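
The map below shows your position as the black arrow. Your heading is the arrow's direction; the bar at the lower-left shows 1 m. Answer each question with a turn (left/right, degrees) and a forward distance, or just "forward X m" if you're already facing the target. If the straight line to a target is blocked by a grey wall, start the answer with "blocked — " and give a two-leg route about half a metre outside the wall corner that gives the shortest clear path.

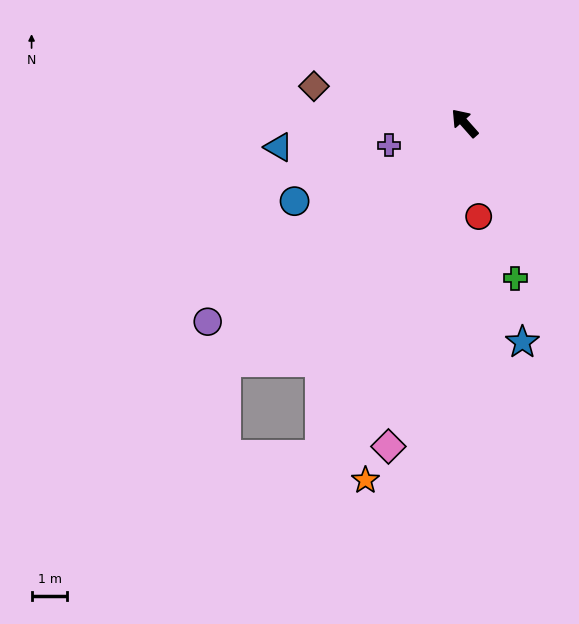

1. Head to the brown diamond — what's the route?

turn left 35°, forward 4.3 m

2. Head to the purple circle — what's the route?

turn left 86°, forward 9.0 m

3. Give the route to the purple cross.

turn left 65°, forward 2.2 m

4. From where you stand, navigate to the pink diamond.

turn left 125°, forward 9.2 m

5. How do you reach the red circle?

turn left 147°, forward 2.6 m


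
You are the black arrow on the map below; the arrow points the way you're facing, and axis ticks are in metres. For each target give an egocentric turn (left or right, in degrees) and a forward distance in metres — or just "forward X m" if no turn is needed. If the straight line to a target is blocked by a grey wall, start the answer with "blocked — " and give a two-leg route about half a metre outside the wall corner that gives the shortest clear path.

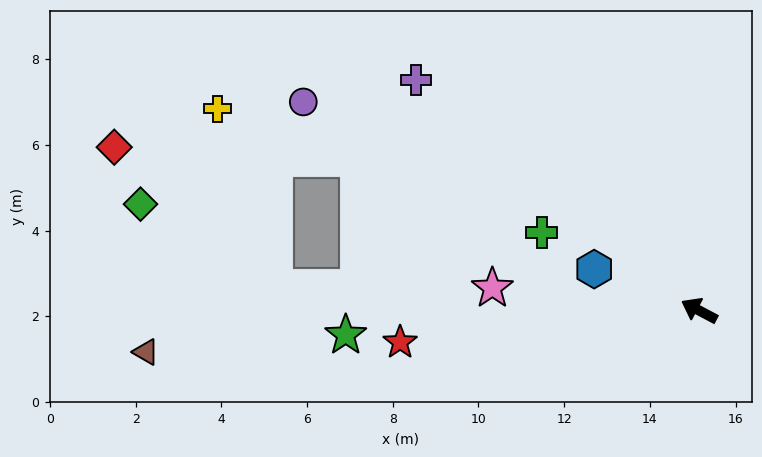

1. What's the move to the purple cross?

turn right 11°, forward 8.5 m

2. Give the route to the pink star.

turn left 22°, forward 4.9 m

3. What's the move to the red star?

turn left 34°, forward 7.0 m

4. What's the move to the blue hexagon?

turn left 6°, forward 2.6 m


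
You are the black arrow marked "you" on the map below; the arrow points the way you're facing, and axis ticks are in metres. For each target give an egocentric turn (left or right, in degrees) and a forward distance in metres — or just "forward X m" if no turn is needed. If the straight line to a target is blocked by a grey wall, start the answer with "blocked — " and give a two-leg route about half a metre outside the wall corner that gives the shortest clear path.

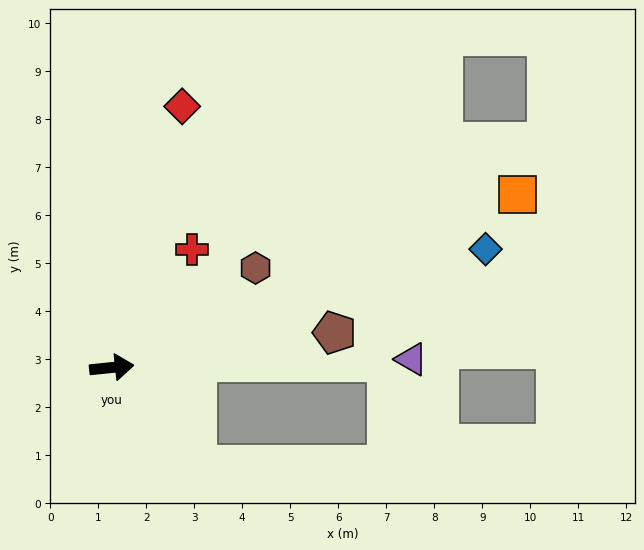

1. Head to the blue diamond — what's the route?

turn left 12°, forward 8.2 m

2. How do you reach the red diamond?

turn left 69°, forward 5.6 m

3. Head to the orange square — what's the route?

turn left 17°, forward 9.2 m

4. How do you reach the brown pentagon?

turn left 3°, forward 4.7 m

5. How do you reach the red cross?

turn left 50°, forward 3.0 m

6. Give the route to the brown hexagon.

turn left 29°, forward 3.6 m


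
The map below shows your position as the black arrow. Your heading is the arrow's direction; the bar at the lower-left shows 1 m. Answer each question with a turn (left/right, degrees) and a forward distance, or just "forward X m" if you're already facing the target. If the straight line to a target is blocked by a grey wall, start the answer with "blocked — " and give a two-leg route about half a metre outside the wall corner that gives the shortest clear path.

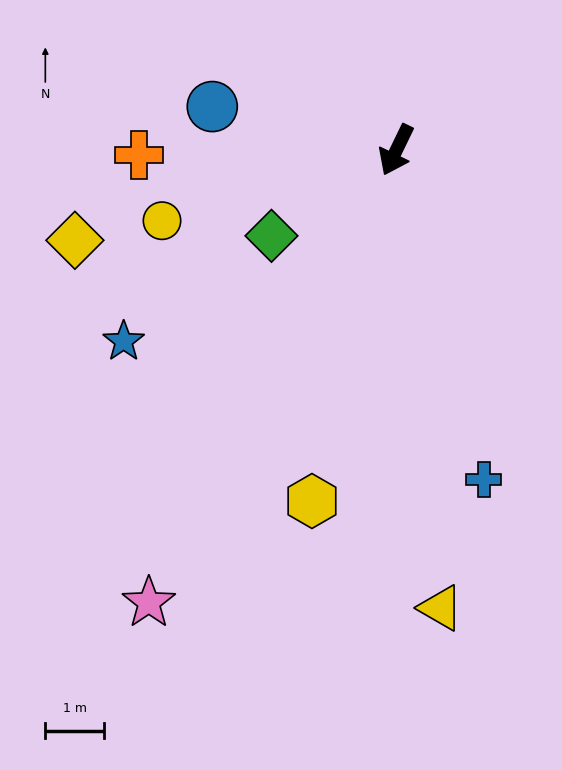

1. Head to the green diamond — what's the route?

turn right 30°, forward 2.6 m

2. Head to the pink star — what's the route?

turn right 3°, forward 8.8 m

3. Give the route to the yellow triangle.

turn left 31°, forward 7.8 m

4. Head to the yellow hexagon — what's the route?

turn left 12°, forward 6.1 m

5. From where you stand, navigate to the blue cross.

turn left 41°, forward 5.8 m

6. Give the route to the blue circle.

turn right 77°, forward 3.2 m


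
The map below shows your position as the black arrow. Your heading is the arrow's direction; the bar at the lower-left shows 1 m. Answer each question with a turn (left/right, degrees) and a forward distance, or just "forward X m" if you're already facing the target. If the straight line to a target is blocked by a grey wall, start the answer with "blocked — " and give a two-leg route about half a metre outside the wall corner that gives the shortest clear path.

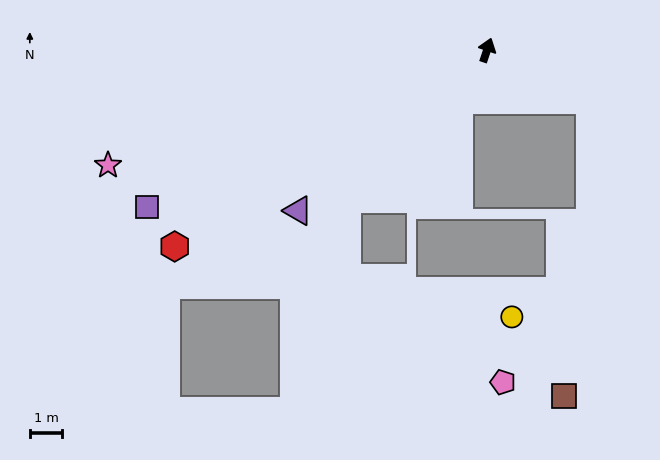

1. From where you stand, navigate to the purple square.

turn left 133°, forward 11.5 m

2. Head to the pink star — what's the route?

turn left 125°, forward 12.2 m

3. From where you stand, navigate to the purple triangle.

turn left 149°, forward 7.6 m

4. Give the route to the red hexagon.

turn left 141°, forward 11.3 m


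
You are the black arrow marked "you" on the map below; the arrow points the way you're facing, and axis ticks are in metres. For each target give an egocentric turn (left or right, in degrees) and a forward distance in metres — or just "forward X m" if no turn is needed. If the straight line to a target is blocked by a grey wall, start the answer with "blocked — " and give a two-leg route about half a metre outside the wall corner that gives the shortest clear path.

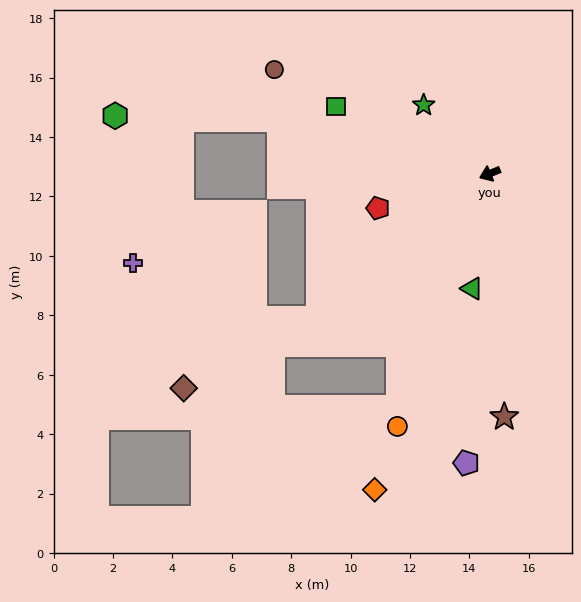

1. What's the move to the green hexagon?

blocked — turn right 37°, forward 7.3 m, then turn left 13°, forward 5.5 m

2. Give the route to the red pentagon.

turn right 5°, forward 3.9 m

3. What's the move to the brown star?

turn left 71°, forward 8.2 m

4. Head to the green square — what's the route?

turn right 46°, forward 5.7 m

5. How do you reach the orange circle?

turn left 48°, forward 9.1 m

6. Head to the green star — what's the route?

turn right 68°, forward 3.2 m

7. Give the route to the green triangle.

turn left 59°, forward 3.9 m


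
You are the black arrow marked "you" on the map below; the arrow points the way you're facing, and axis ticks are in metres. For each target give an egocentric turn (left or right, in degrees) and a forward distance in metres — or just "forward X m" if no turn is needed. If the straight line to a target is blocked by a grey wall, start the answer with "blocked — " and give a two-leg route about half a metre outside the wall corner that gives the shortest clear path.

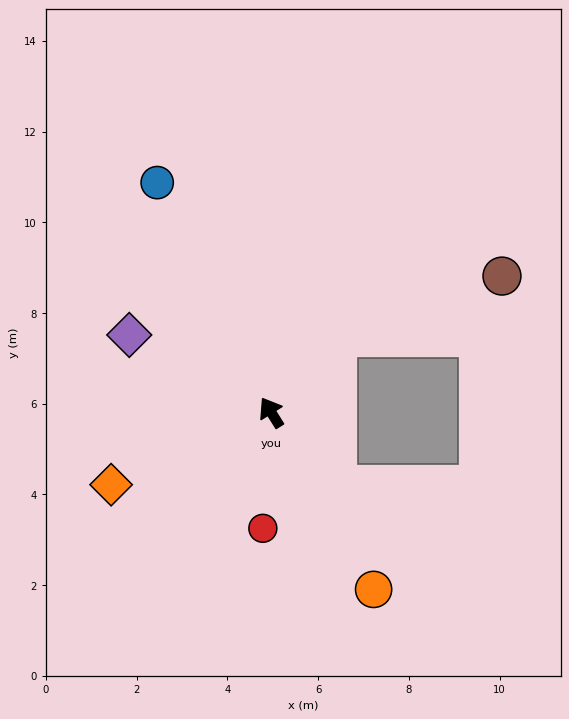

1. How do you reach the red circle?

turn left 144°, forward 2.6 m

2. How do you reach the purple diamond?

turn left 29°, forward 3.6 m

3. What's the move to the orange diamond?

turn left 82°, forward 3.9 m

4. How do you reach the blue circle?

turn right 6°, forward 5.7 m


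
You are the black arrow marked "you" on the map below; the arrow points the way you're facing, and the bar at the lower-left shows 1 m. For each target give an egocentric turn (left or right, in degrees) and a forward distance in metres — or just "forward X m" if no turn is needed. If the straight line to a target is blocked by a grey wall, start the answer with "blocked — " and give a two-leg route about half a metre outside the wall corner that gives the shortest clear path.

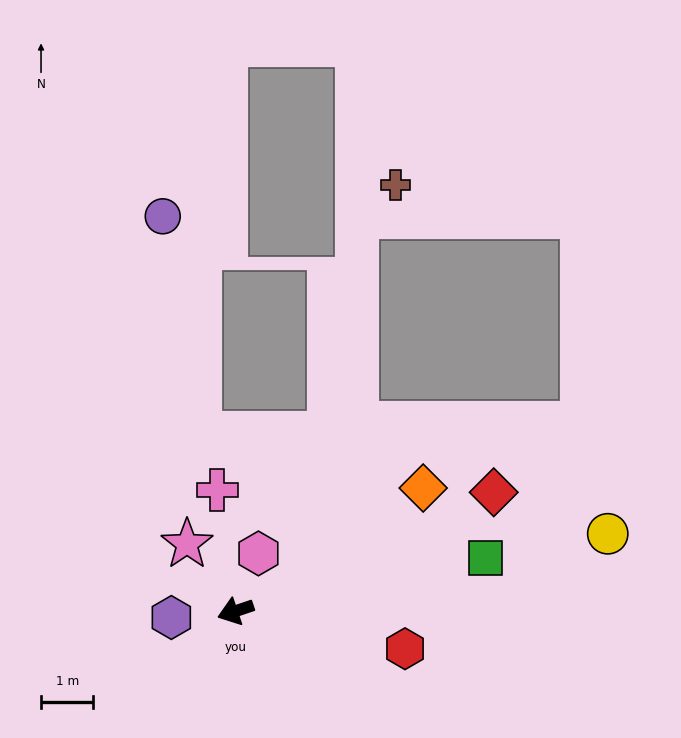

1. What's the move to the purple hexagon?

turn right 13°, forward 1.2 m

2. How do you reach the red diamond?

turn right 174°, forward 5.4 m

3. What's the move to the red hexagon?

turn left 149°, forward 3.3 m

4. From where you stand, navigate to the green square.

turn left 173°, forward 4.9 m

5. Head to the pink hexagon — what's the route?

turn right 130°, forward 1.2 m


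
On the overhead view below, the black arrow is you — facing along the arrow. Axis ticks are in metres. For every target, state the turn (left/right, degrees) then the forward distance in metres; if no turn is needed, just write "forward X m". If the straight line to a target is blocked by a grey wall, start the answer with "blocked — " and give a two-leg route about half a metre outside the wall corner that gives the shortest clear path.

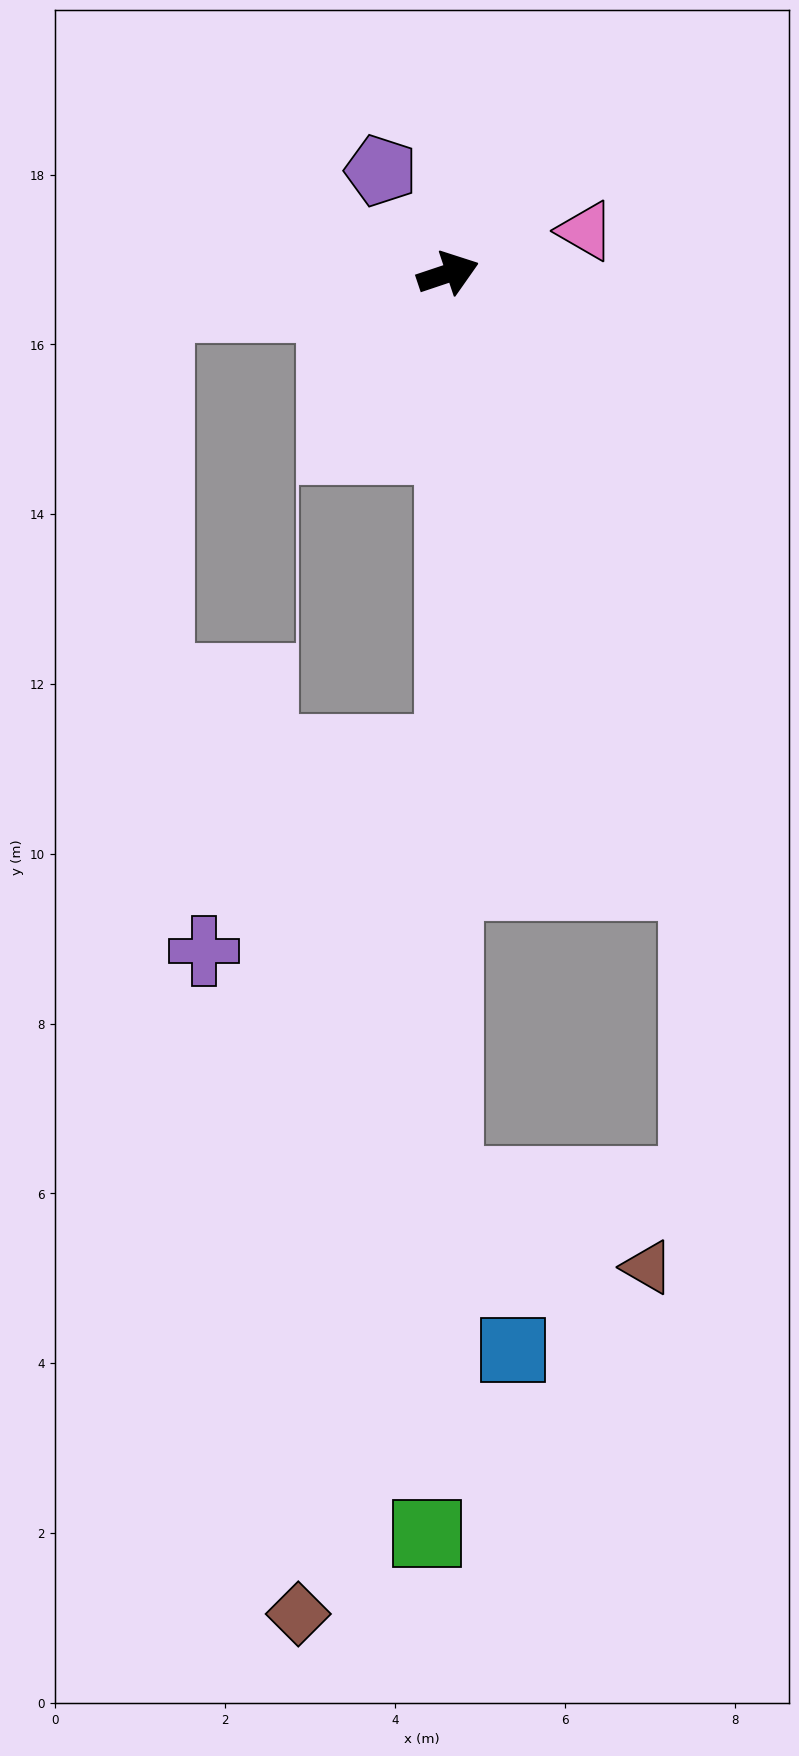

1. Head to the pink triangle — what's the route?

forward 1.7 m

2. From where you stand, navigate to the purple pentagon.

turn left 105°, forward 1.4 m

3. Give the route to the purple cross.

blocked — turn right 108°, forward 5.6 m, then turn right 51°, forward 3.7 m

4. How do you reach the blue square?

blocked — turn right 109°, forward 10.7 m, then turn left 22°, forward 2.1 m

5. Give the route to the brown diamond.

blocked — turn right 108°, forward 5.6 m, then turn right 11°, forward 10.3 m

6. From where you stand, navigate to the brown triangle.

blocked — turn right 109°, forward 10.7 m, then turn left 68°, forward 2.6 m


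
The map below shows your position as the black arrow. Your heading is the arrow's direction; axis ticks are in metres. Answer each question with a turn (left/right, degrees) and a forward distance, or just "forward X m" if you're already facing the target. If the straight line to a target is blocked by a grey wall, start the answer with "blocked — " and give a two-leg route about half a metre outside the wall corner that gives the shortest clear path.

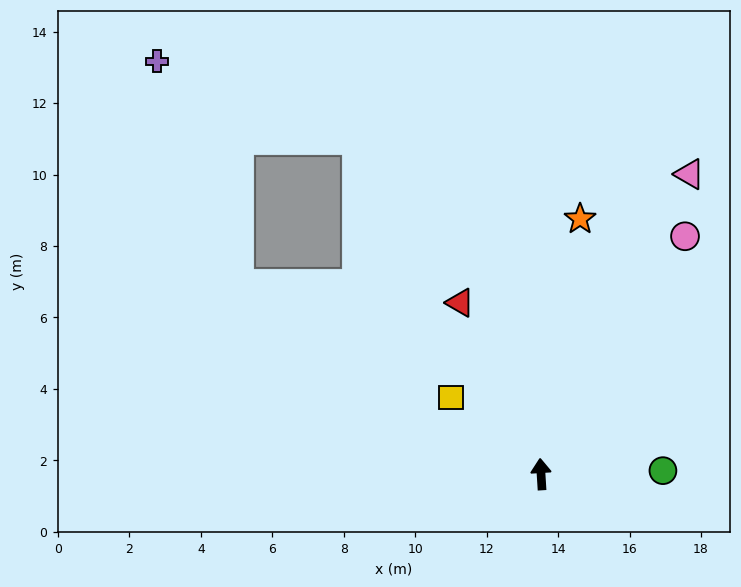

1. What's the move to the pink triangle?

turn right 30°, forward 9.4 m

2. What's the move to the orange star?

turn right 12°, forward 7.2 m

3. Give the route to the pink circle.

turn right 35°, forward 7.8 m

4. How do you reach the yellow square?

turn left 46°, forward 3.3 m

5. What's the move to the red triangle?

turn left 22°, forward 5.3 m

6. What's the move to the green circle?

turn right 92°, forward 3.4 m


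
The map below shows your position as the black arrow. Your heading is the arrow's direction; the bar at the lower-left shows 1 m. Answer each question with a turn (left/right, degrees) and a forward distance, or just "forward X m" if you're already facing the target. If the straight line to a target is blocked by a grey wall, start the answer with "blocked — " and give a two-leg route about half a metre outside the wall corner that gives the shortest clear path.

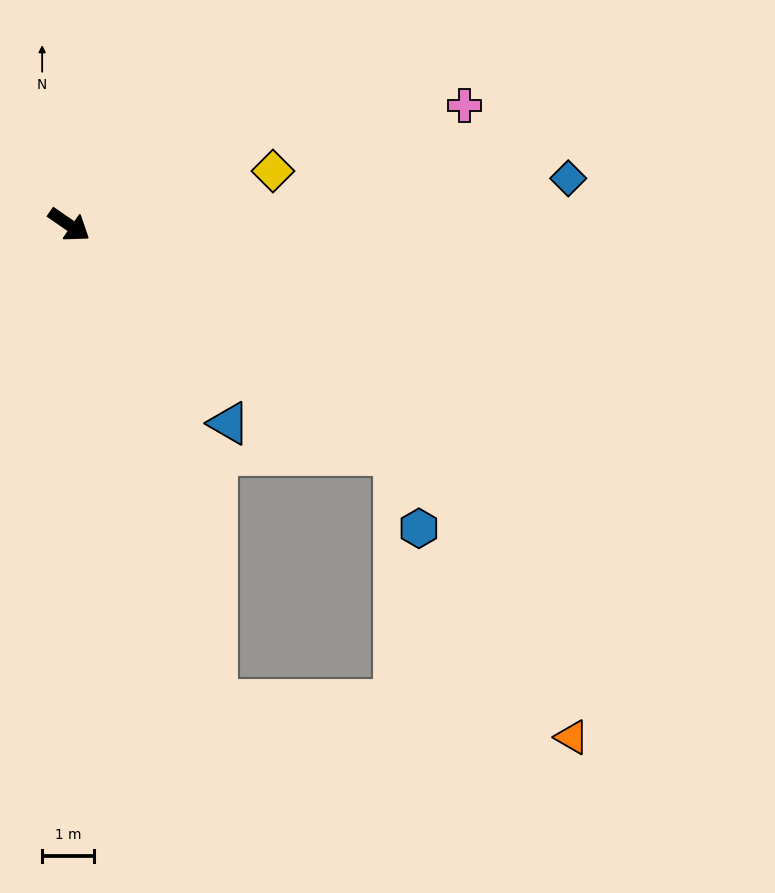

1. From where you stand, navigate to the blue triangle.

turn right 17°, forward 4.9 m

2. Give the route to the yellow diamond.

turn left 49°, forward 4.0 m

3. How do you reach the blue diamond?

turn left 40°, forward 9.6 m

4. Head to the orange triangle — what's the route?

blocked — turn right 38°, forward 9.6 m, then turn left 67°, forward 6.9 m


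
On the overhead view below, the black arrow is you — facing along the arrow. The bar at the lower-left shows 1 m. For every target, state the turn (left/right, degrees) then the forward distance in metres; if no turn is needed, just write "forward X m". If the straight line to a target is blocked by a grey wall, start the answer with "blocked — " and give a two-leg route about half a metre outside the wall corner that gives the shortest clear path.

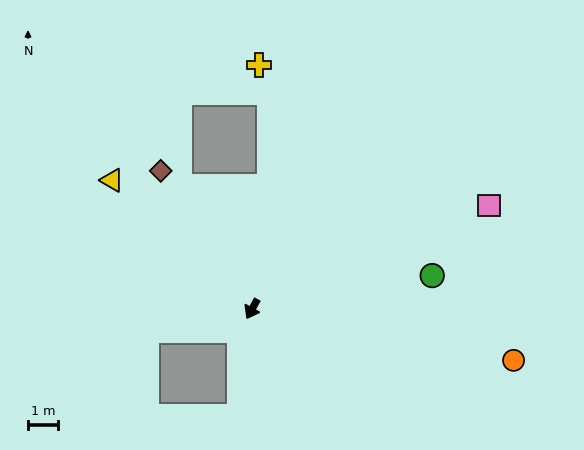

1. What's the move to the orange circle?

turn left 108°, forward 9.0 m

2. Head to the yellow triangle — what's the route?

turn right 104°, forward 6.4 m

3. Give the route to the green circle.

turn left 129°, forward 6.2 m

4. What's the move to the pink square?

turn left 142°, forward 8.7 m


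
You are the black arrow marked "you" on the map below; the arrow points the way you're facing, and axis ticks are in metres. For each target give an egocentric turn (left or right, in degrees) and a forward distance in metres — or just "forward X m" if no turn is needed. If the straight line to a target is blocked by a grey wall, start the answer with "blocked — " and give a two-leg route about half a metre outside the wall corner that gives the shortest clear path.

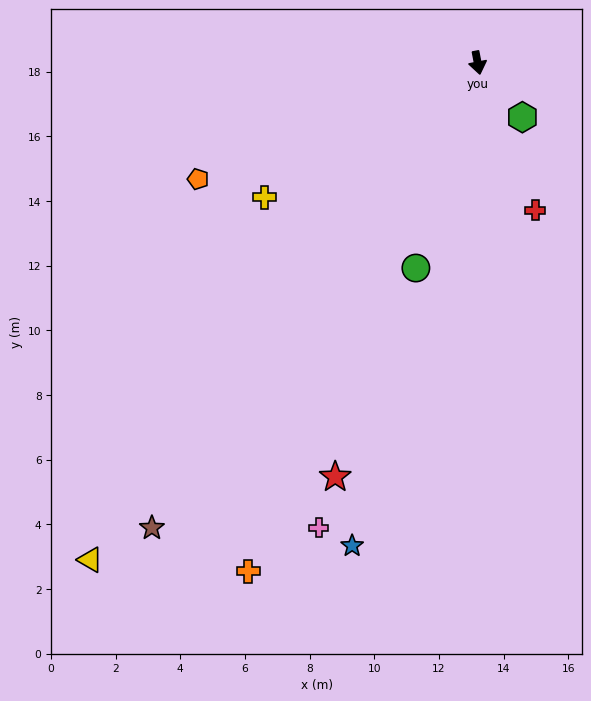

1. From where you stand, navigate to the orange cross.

turn right 35°, forward 17.3 m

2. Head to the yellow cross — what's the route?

turn right 69°, forward 7.8 m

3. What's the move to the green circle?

turn right 28°, forward 6.6 m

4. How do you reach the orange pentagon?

turn right 78°, forward 9.4 m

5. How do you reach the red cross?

turn left 10°, forward 4.9 m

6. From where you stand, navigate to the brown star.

turn right 46°, forward 17.6 m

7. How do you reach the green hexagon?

turn left 28°, forward 2.2 m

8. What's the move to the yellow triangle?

turn right 49°, forward 19.5 m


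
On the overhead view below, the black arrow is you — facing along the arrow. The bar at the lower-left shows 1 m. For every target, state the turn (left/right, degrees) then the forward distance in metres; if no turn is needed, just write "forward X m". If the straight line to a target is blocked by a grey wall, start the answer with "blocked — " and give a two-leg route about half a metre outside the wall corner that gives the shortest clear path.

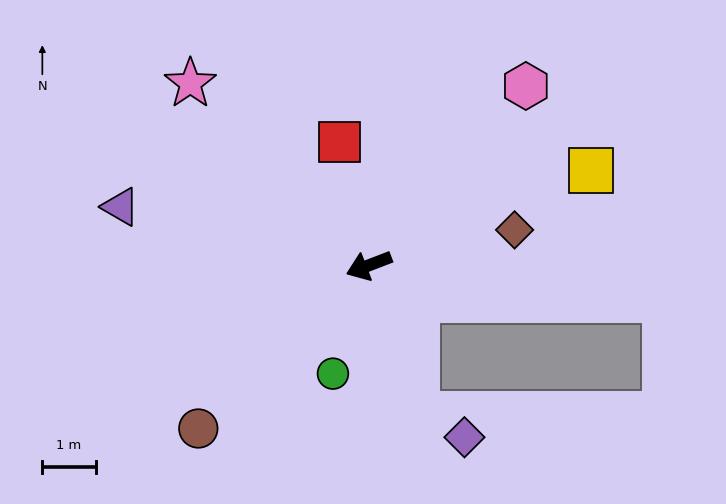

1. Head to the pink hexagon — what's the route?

turn right 152°, forward 4.5 m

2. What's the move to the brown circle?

turn left 23°, forward 4.4 m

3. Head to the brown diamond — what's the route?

turn left 173°, forward 2.8 m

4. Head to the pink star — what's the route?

turn right 67°, forward 4.8 m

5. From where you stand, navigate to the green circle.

turn left 51°, forward 2.1 m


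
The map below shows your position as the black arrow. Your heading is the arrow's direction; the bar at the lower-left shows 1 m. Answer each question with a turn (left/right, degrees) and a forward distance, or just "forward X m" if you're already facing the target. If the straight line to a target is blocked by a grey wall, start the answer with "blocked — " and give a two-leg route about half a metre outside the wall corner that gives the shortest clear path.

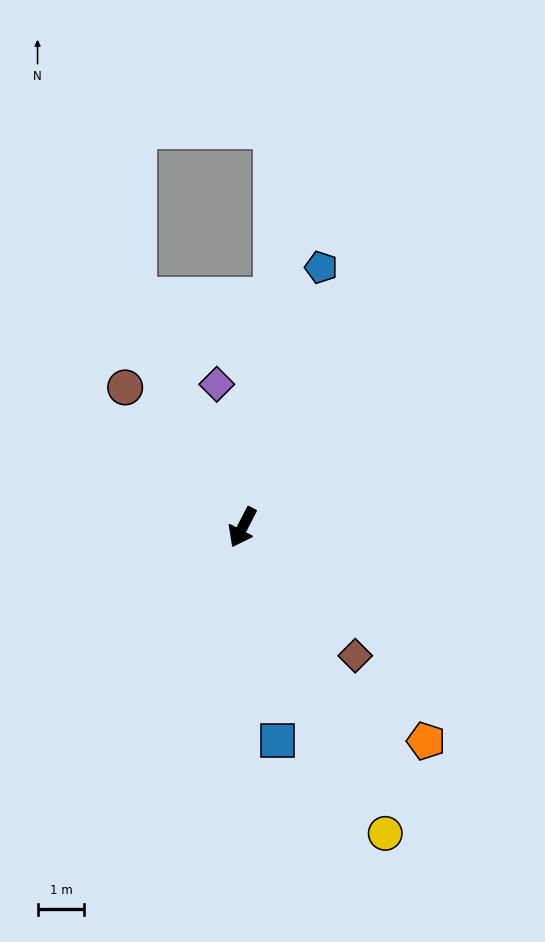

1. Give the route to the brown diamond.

turn left 69°, forward 3.6 m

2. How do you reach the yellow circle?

turn left 52°, forward 7.2 m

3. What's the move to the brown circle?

turn right 113°, forward 3.9 m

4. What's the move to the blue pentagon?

turn right 170°, forward 5.8 m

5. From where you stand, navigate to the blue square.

turn left 37°, forward 4.6 m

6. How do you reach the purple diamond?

turn right 142°, forward 3.1 m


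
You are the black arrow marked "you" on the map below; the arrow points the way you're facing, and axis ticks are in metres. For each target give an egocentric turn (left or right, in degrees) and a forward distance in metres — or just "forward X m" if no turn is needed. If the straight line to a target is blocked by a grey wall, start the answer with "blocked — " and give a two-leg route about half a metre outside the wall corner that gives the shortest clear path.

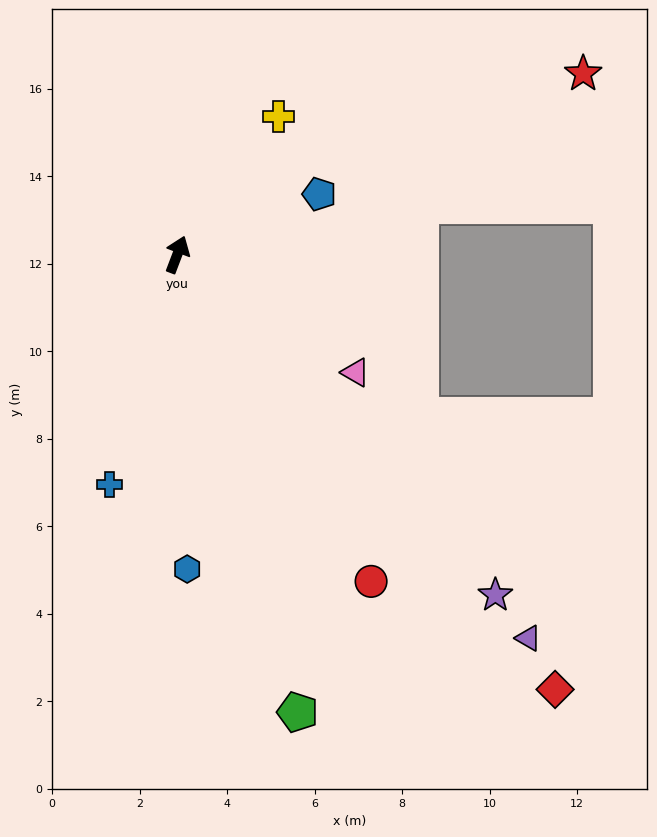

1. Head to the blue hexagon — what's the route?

turn right 157°, forward 7.2 m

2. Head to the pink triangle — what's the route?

turn right 103°, forward 4.9 m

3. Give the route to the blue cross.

turn right 176°, forward 5.5 m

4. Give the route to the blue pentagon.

turn right 46°, forward 3.5 m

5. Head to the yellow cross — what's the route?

turn right 15°, forward 3.9 m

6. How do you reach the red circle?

turn right 129°, forward 8.7 m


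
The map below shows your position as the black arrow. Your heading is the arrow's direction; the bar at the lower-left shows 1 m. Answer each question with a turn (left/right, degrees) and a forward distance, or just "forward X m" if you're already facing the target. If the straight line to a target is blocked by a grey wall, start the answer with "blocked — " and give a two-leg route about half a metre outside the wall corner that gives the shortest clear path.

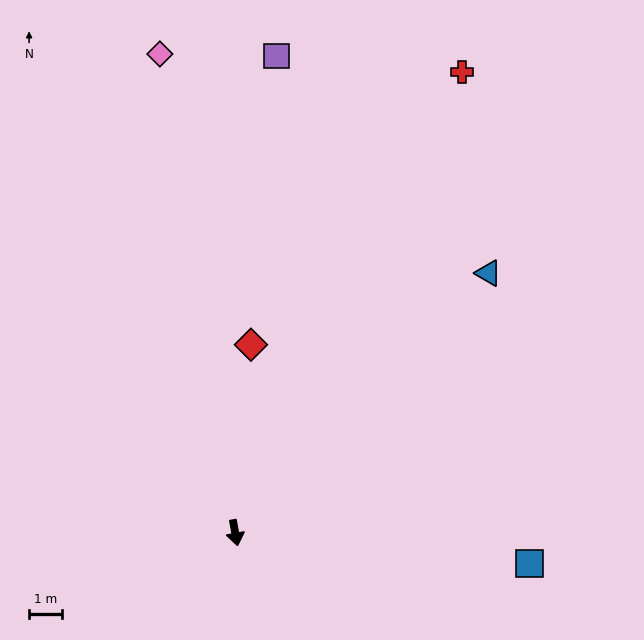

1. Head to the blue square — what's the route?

turn left 74°, forward 9.1 m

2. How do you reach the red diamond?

turn left 165°, forward 5.8 m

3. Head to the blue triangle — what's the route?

turn left 125°, forward 11.1 m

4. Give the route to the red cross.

turn left 143°, forward 15.8 m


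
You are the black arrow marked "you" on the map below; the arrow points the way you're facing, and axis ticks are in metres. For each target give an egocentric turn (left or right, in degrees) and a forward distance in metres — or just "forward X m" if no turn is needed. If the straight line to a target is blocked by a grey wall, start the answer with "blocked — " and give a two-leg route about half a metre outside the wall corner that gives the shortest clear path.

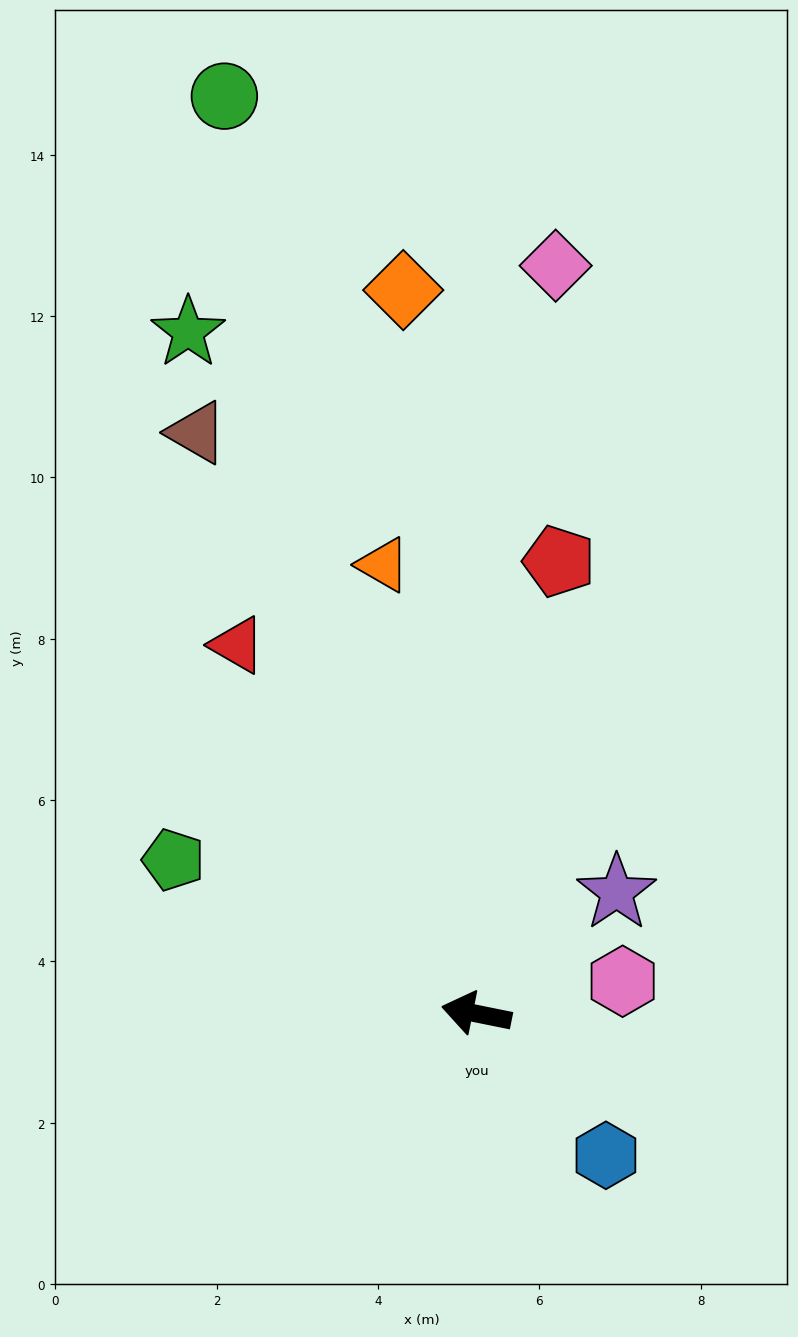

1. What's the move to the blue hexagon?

turn left 144°, forward 2.4 m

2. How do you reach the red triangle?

turn right 46°, forward 5.4 m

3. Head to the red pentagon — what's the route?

turn right 89°, forward 5.7 m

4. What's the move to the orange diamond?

turn right 73°, forward 9.0 m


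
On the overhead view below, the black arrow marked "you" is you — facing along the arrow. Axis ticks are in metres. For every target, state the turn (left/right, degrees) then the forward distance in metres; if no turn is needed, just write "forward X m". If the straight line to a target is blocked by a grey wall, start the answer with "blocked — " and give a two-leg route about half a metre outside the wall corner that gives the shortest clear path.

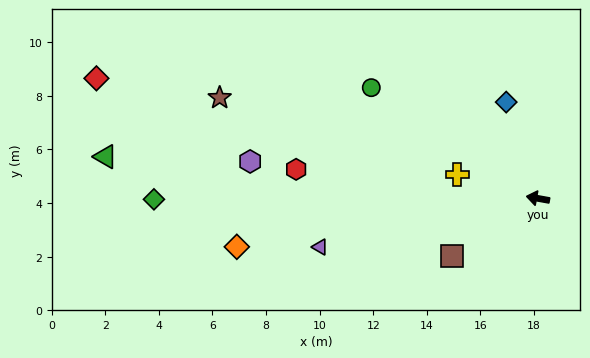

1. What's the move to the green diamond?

turn left 10°, forward 14.3 m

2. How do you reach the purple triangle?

turn left 23°, forward 8.3 m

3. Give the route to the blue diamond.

turn right 62°, forward 3.8 m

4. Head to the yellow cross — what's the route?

turn right 6°, forward 3.1 m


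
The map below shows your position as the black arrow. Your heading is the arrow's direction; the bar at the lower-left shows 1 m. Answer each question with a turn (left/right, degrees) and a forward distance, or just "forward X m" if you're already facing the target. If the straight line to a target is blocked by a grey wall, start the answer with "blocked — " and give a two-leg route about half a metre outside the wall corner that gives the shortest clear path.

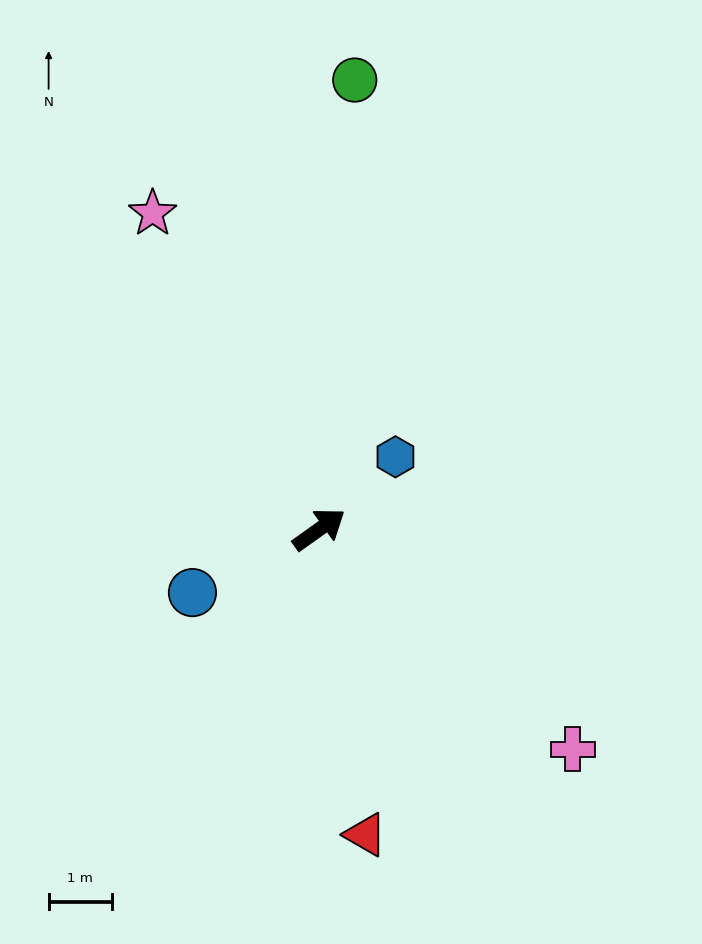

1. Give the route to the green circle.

turn left 50°, forward 7.1 m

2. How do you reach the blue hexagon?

turn left 8°, forward 1.7 m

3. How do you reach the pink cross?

turn right 76°, forward 5.3 m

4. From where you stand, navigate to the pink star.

turn left 82°, forward 5.6 m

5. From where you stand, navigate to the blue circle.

turn left 171°, forward 2.2 m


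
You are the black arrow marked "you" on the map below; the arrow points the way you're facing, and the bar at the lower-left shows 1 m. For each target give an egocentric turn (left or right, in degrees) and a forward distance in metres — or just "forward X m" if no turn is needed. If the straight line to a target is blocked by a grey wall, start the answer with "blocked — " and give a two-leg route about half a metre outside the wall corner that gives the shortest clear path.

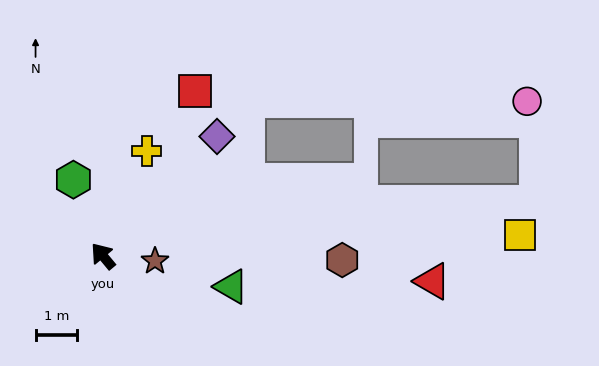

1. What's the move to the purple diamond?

turn right 83°, forward 4.0 m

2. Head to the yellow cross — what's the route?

turn right 62°, forward 2.7 m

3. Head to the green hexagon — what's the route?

turn right 19°, forward 2.0 m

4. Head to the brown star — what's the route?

turn right 135°, forward 1.3 m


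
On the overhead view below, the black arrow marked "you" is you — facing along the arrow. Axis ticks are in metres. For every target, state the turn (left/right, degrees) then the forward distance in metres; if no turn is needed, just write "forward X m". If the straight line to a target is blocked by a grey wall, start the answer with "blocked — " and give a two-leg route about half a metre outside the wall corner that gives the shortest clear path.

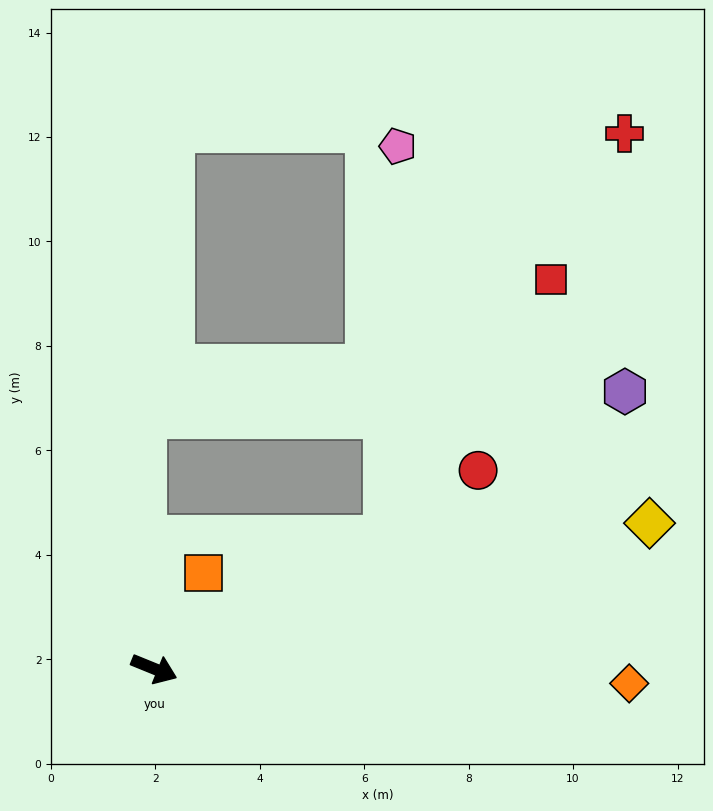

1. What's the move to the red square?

blocked — turn left 52°, forward 5.1 m, then turn left 28°, forward 5.9 m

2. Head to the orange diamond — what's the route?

turn left 20°, forward 9.1 m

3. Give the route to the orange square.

turn left 85°, forward 2.1 m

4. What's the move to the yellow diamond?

turn left 39°, forward 9.9 m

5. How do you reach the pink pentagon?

blocked — turn left 52°, forward 5.1 m, then turn left 58°, forward 7.5 m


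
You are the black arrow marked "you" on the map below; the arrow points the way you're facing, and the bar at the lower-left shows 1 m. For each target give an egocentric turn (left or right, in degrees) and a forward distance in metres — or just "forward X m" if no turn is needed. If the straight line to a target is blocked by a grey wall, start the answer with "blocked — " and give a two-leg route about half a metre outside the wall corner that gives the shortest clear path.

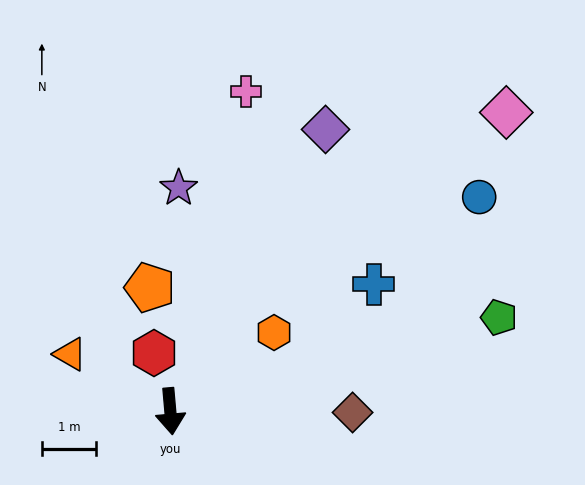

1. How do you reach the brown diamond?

turn left 85°, forward 3.4 m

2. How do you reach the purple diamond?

turn left 146°, forward 5.9 m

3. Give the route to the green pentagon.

turn left 101°, forward 6.3 m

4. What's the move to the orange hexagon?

turn left 122°, forward 2.4 m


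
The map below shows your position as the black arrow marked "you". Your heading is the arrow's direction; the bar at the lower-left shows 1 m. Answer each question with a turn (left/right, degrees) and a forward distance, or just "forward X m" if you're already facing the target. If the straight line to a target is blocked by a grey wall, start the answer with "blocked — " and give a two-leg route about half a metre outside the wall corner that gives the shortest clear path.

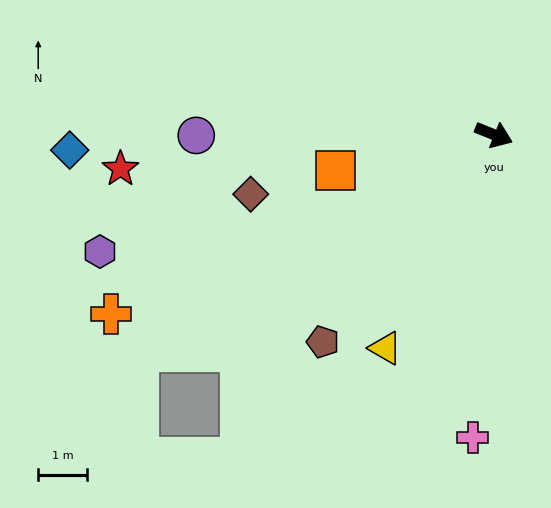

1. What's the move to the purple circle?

turn right 158°, forward 6.1 m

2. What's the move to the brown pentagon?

turn right 108°, forward 5.5 m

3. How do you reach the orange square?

turn right 145°, forward 3.3 m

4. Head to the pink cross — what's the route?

turn right 72°, forward 6.2 m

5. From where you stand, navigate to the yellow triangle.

turn right 95°, forward 4.9 m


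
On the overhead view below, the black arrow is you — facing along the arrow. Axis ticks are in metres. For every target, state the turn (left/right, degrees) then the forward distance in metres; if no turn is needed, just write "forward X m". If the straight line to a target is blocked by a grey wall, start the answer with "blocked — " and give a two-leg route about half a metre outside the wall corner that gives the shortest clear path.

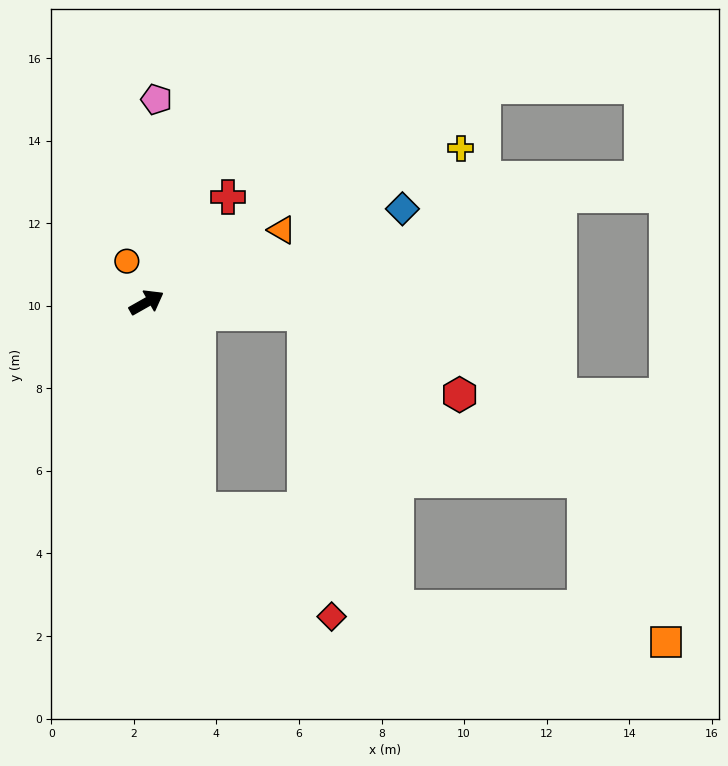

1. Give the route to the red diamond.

blocked — turn right 105°, forward 5.2 m, then turn left 37°, forward 4.1 m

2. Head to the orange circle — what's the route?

turn left 86°, forward 1.1 m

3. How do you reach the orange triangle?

forward 3.7 m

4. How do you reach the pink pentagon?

turn left 58°, forward 4.9 m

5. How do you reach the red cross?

turn left 23°, forward 3.2 m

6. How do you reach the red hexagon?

blocked — turn right 34°, forward 3.8 m, then turn right 23°, forward 4.2 m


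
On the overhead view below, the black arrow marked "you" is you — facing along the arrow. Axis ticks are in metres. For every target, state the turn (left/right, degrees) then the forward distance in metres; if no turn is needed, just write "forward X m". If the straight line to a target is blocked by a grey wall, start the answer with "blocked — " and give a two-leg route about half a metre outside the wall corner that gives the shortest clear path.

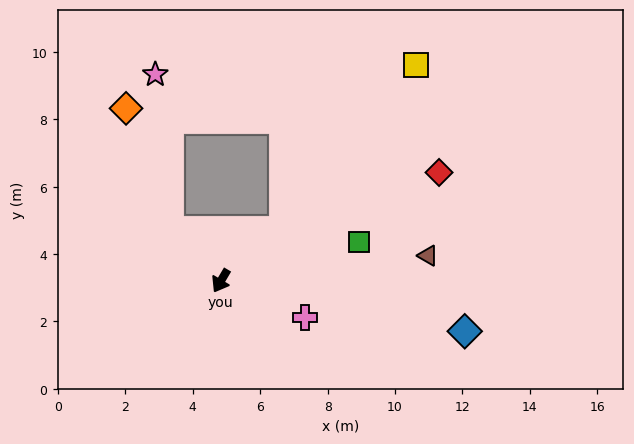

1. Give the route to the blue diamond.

turn left 109°, forward 7.4 m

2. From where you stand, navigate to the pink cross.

turn left 97°, forward 2.7 m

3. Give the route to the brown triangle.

turn left 128°, forward 6.2 m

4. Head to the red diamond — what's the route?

turn left 147°, forward 7.2 m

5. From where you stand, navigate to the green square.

turn left 136°, forward 4.3 m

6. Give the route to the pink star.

blocked — turn right 104°, forward 2.1 m, then turn right 40°, forward 4.6 m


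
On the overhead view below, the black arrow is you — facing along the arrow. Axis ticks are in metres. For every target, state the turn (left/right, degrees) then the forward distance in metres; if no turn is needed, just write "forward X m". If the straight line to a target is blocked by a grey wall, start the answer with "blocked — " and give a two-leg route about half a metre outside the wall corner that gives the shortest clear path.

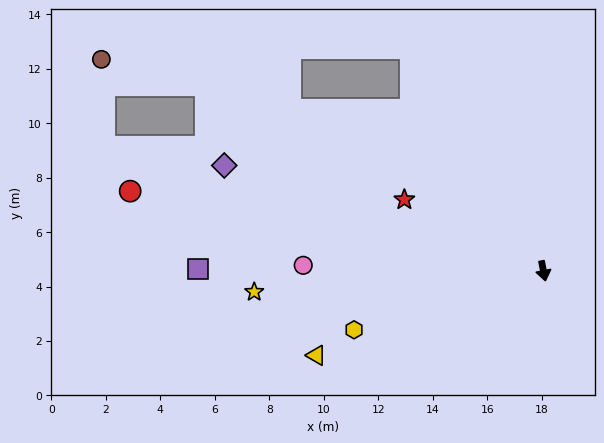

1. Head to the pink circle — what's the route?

turn right 103°, forward 8.8 m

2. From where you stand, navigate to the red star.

turn right 128°, forward 5.7 m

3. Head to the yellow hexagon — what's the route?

turn right 84°, forward 7.3 m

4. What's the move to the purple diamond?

turn right 119°, forward 12.3 m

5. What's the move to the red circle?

turn right 112°, forward 15.4 m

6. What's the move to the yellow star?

turn right 97°, forward 10.6 m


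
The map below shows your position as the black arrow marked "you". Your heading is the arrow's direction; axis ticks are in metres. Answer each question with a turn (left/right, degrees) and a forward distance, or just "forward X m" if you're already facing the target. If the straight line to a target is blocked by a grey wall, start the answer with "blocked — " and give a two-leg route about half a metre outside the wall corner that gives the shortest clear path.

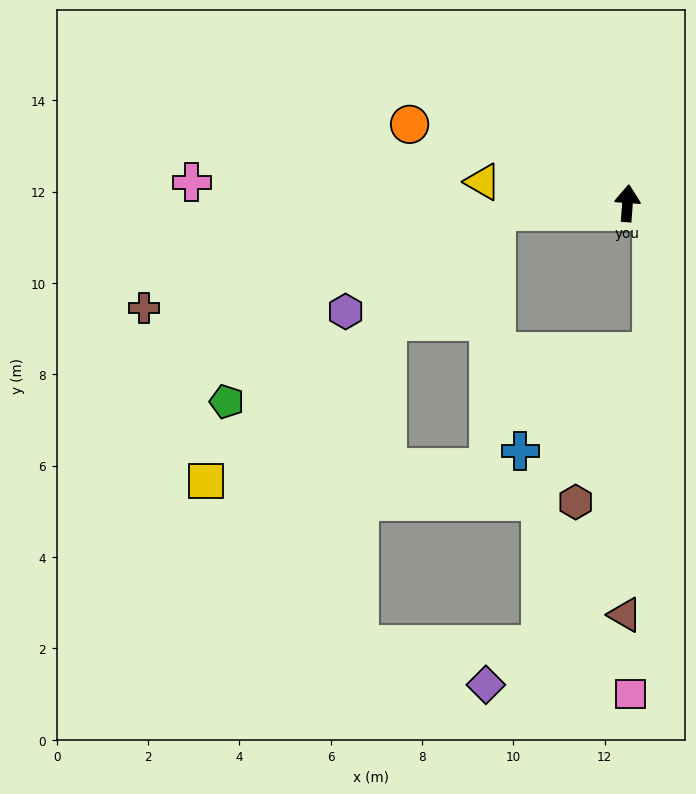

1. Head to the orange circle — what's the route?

turn left 74°, forward 5.1 m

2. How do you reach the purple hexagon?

blocked — turn left 98°, forward 2.9 m, then turn left 30°, forward 4.0 m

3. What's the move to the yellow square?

blocked — turn left 98°, forward 2.9 m, then turn left 39°, forward 8.7 m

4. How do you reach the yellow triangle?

turn left 86°, forward 3.2 m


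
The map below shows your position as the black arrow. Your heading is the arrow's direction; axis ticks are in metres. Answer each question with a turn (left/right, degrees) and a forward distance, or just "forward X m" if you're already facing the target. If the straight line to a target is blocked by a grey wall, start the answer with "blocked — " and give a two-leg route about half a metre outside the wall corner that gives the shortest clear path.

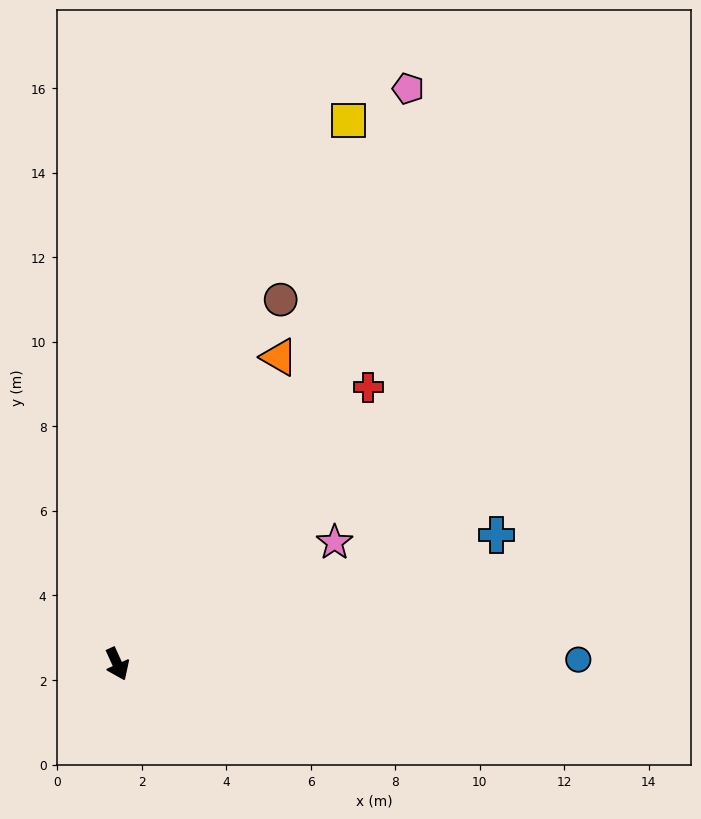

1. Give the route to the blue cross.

turn left 84°, forward 9.5 m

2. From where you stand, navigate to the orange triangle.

turn left 128°, forward 8.2 m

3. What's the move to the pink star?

turn left 95°, forward 5.9 m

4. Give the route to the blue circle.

turn left 66°, forward 10.9 m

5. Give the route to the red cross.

turn left 113°, forward 8.8 m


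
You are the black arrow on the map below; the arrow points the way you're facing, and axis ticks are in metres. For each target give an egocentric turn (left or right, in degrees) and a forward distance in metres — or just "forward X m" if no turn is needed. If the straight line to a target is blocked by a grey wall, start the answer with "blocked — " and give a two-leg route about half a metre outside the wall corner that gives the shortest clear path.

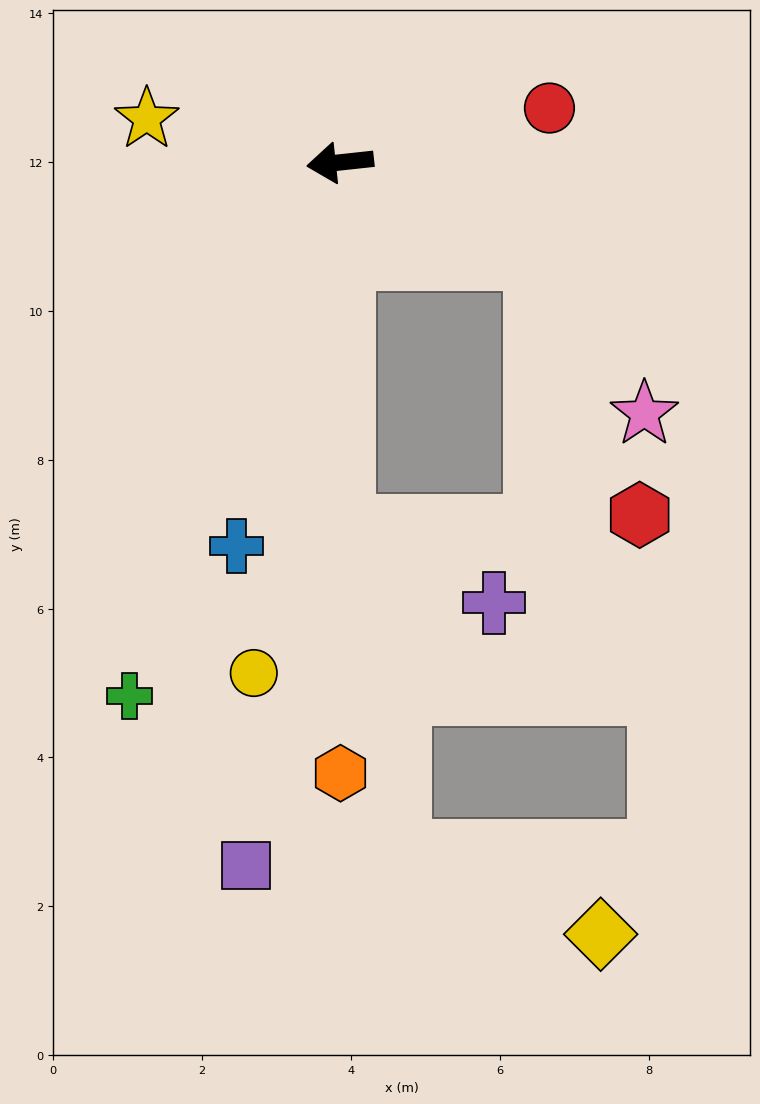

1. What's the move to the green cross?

turn left 62°, forward 7.7 m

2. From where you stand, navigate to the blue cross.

turn left 69°, forward 5.3 m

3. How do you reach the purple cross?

blocked — turn left 84°, forward 4.9 m, then turn left 63°, forward 2.3 m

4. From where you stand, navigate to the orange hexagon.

turn left 84°, forward 8.2 m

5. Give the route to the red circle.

turn right 172°, forward 2.9 m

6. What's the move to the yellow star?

turn right 19°, forward 2.7 m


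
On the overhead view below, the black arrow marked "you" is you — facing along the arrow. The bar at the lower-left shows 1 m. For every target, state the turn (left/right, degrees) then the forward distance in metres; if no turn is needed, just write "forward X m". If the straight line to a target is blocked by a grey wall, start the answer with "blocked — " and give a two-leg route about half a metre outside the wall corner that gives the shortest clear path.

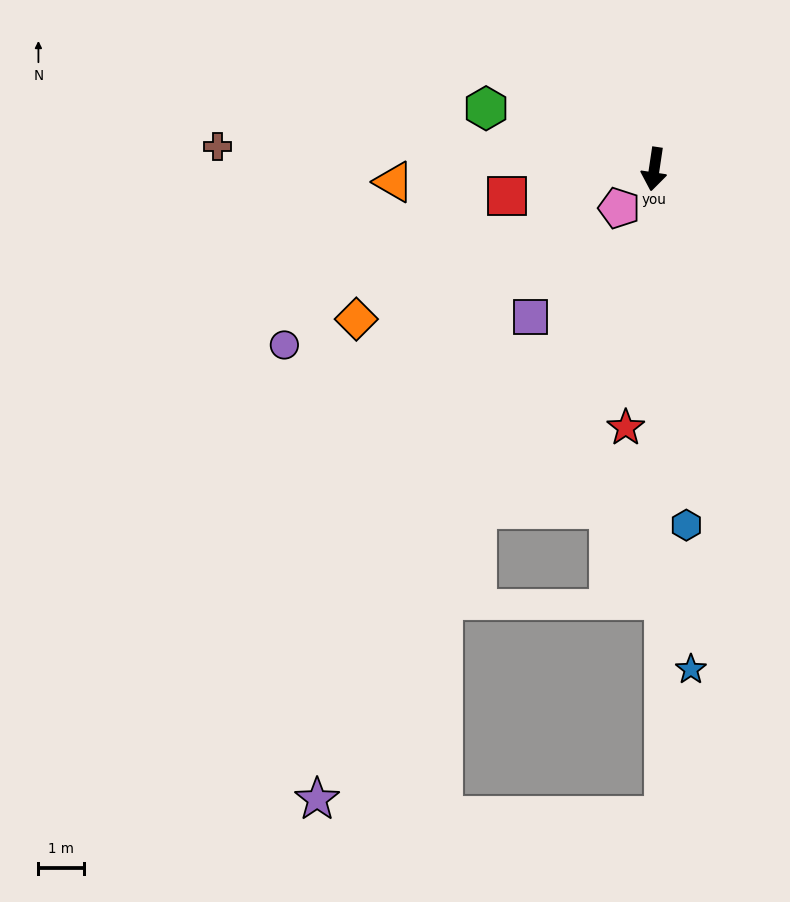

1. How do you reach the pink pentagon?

turn right 33°, forward 1.1 m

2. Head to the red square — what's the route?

turn right 71°, forward 3.3 m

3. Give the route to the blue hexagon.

turn left 14°, forward 7.8 m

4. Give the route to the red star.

turn left 2°, forward 5.7 m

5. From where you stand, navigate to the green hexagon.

turn right 101°, forward 3.9 m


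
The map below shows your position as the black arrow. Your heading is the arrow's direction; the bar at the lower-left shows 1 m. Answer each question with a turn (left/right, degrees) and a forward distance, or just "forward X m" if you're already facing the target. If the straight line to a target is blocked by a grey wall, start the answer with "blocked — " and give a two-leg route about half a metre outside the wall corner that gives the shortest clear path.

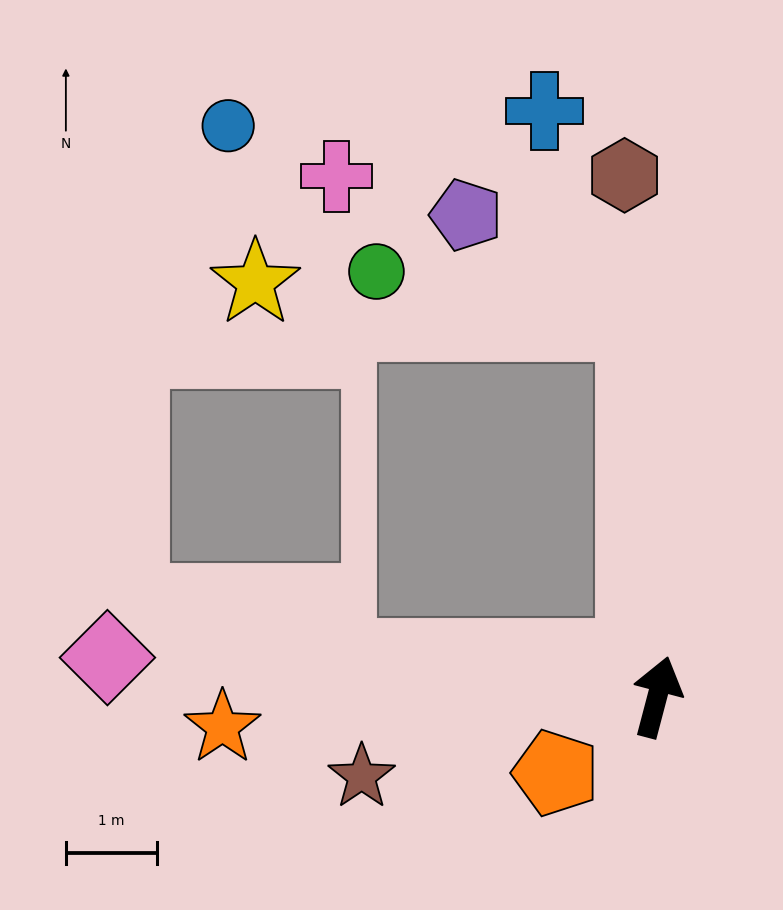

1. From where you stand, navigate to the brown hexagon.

turn left 18°, forward 5.7 m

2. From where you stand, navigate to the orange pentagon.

turn left 142°, forward 1.4 m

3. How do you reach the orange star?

turn left 109°, forward 4.8 m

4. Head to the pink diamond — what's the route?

turn left 101°, forward 6.0 m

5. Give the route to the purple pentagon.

blocked — turn left 18°, forward 4.1 m, then turn left 55°, forward 2.2 m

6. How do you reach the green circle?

blocked — turn left 18°, forward 4.1 m, then turn left 76°, forward 2.9 m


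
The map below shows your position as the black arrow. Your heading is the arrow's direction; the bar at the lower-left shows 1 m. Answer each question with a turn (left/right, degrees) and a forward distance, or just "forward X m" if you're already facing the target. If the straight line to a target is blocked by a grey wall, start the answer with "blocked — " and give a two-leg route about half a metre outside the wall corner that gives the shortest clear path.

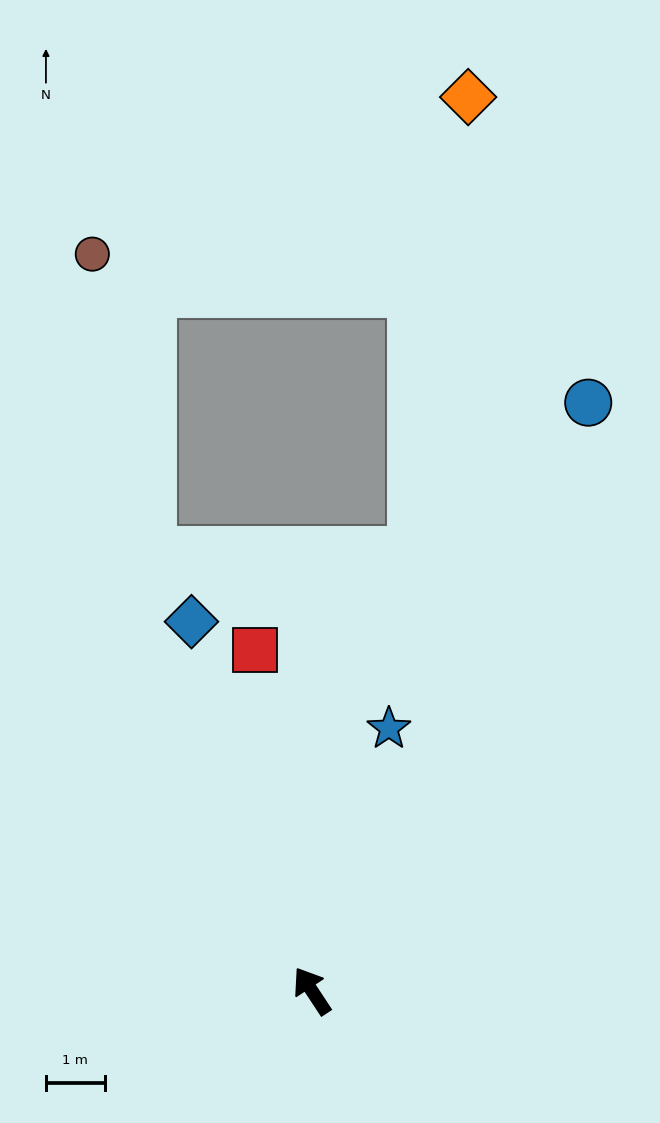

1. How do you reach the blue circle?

turn right 59°, forward 11.1 m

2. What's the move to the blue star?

turn right 50°, forward 4.7 m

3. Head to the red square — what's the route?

turn right 24°, forward 5.9 m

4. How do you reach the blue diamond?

turn right 15°, forward 6.6 m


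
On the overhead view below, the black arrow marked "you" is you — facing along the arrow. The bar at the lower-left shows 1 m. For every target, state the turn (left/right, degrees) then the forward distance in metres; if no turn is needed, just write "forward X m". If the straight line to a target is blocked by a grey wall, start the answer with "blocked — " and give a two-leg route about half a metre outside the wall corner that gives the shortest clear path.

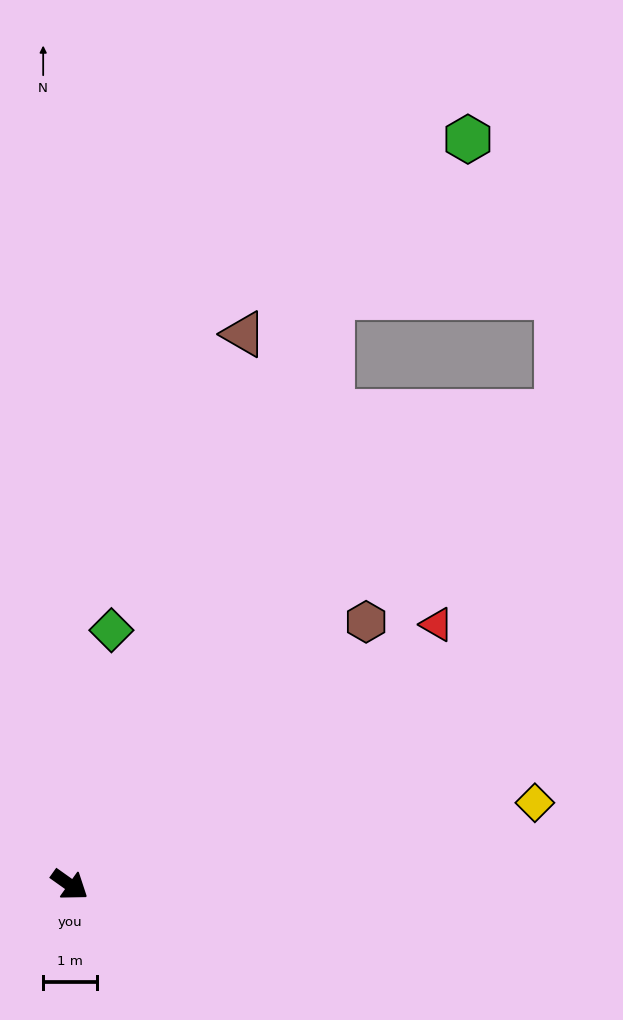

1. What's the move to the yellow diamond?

turn left 45°, forward 8.7 m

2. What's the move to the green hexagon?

blocked — turn left 101°, forward 11.9 m, then turn right 16°, forward 3.9 m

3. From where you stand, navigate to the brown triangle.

turn left 108°, forward 10.7 m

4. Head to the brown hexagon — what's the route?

turn left 77°, forward 7.3 m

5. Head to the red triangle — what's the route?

turn left 71°, forward 8.3 m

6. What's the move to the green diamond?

turn left 116°, forward 4.8 m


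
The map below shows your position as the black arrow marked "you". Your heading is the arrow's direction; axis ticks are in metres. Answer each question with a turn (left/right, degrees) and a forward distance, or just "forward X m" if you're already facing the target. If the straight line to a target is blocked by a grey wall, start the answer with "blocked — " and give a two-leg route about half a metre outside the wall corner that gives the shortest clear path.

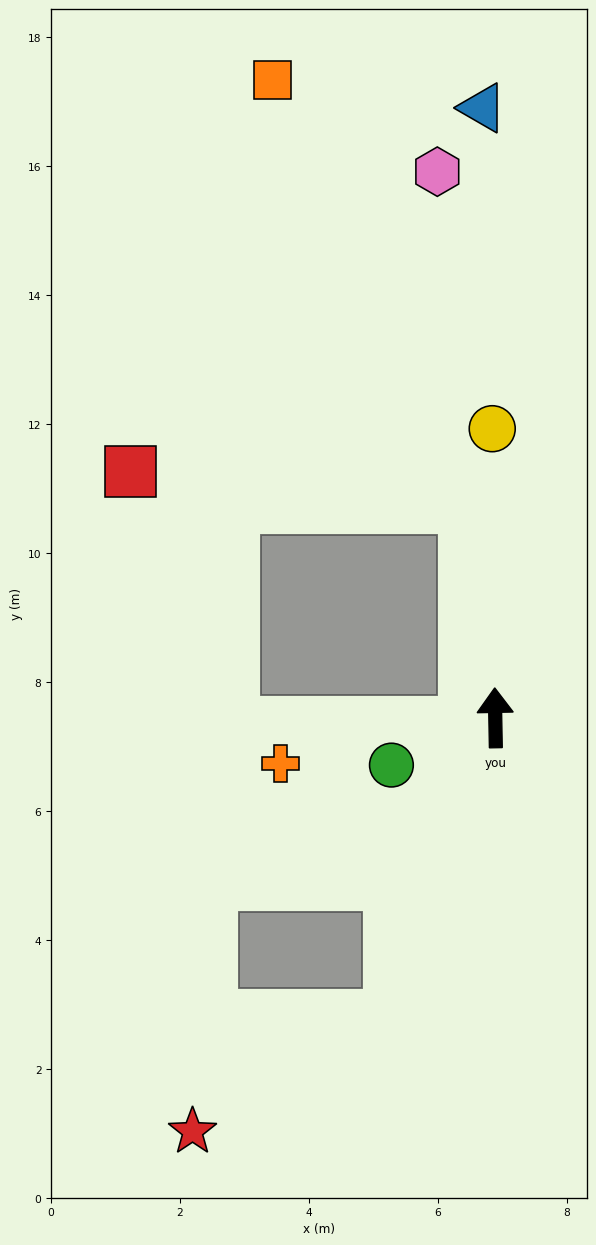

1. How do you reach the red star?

blocked — turn left 160°, forward 4.9 m, then turn right 41°, forward 3.6 m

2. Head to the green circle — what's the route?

turn left 113°, forward 1.8 m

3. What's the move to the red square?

blocked — turn left 7°, forward 3.3 m, then turn left 76°, forward 5.2 m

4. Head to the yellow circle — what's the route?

forward 4.5 m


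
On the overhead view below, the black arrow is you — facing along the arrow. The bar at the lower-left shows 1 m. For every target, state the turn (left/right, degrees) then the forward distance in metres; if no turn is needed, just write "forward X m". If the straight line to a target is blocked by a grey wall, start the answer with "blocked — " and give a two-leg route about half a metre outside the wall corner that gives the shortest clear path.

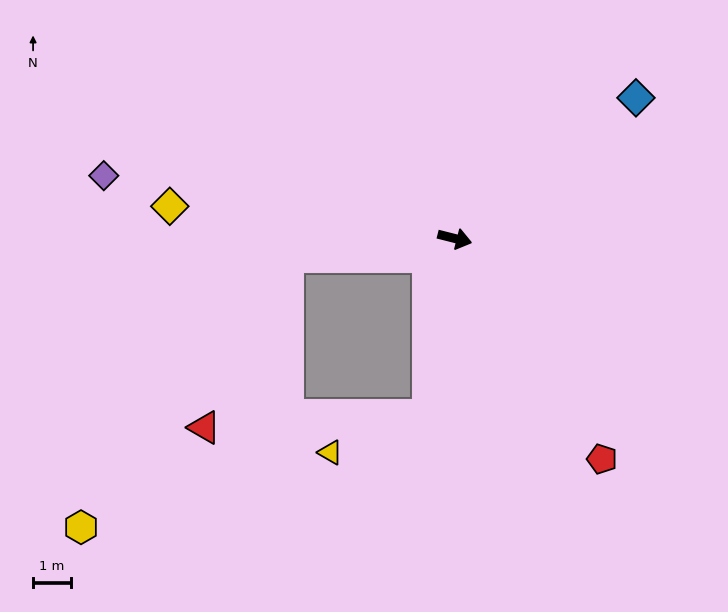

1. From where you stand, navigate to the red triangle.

blocked — turn right 160°, forward 4.5 m, then turn left 58°, forward 5.1 m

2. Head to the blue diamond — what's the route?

turn left 52°, forward 6.1 m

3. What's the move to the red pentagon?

turn right 42°, forward 7.1 m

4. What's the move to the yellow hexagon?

blocked — turn right 160°, forward 4.5 m, then turn left 47°, forward 9.1 m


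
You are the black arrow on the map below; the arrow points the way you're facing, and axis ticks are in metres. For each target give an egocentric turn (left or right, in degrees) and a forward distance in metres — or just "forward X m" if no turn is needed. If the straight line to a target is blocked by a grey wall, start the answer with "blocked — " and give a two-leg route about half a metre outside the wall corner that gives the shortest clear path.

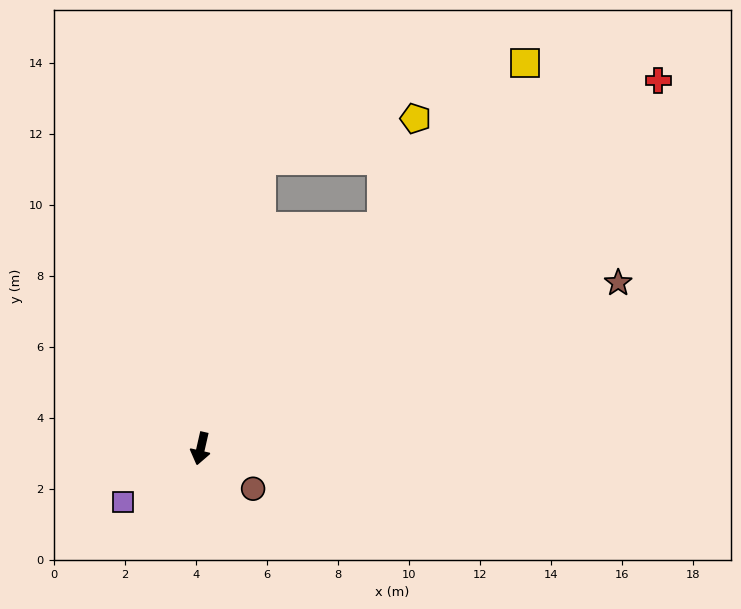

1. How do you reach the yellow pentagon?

blocked — turn left 154°, forward 8.1 m, then turn left 22°, forward 3.2 m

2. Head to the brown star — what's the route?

turn left 124°, forward 12.6 m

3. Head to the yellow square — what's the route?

turn left 153°, forward 14.2 m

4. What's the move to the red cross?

turn left 142°, forward 16.5 m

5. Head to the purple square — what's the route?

turn right 43°, forward 2.7 m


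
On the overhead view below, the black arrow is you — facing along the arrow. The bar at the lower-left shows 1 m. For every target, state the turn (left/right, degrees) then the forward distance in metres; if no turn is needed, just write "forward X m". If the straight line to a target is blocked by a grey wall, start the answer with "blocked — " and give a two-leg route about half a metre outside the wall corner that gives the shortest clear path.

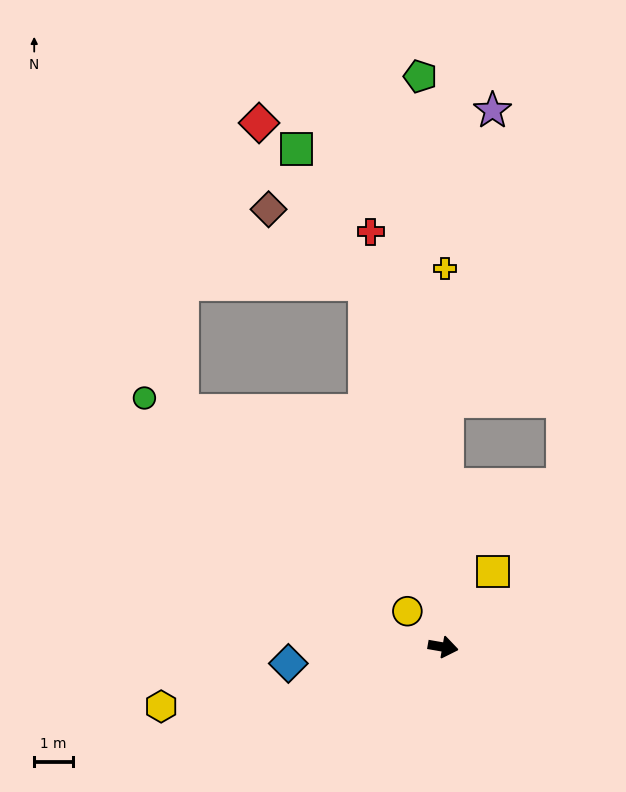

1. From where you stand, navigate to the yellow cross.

turn left 100°, forward 9.7 m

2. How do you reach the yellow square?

turn left 66°, forward 2.3 m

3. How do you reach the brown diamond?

blocked — turn left 112°, forward 9.5 m, then turn left 40°, forward 3.1 m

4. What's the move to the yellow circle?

turn left 145°, forward 1.3 m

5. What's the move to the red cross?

turn left 110°, forward 10.8 m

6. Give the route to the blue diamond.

turn right 164°, forward 4.0 m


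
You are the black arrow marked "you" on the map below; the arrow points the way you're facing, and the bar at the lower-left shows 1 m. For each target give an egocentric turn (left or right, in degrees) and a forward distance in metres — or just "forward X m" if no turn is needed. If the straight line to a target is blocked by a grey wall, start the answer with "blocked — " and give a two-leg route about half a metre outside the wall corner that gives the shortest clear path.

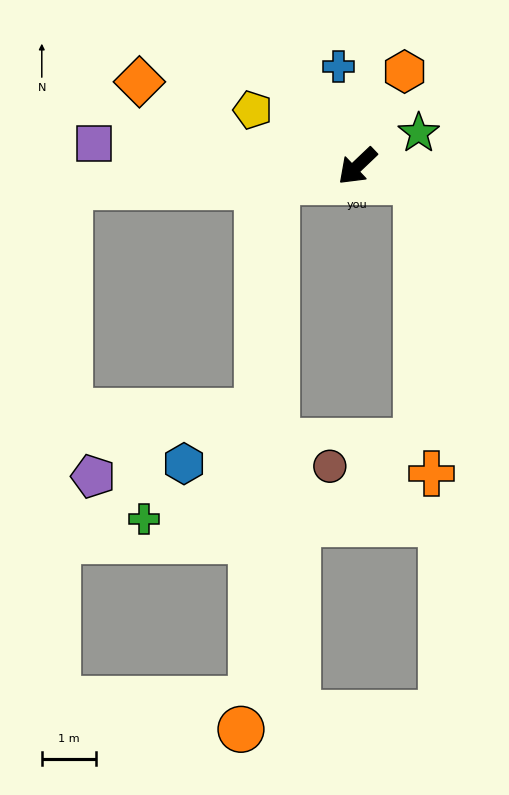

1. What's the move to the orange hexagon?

turn right 160°, forward 1.9 m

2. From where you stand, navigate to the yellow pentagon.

turn right 72°, forward 2.2 m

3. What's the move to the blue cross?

turn right 123°, forward 1.9 m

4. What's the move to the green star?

turn left 165°, forward 1.3 m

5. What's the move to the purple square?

turn right 48°, forward 4.8 m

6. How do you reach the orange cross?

blocked — turn left 122°, forward 1.1 m, then turn right 73°, forward 5.4 m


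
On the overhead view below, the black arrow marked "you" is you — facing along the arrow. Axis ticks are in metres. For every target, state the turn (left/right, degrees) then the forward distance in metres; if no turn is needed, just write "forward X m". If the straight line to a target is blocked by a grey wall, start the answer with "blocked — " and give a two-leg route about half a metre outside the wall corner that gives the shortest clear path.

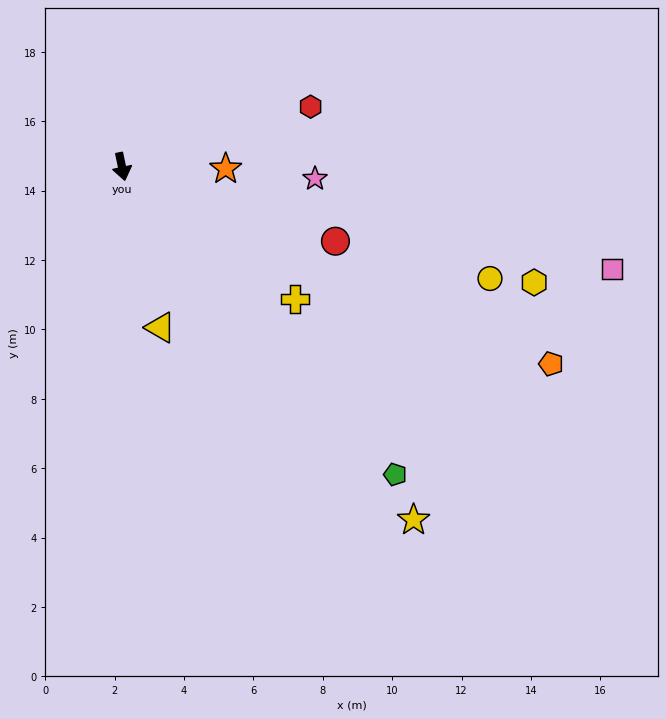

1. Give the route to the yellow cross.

turn left 41°, forward 6.3 m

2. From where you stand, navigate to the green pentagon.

turn left 30°, forward 11.9 m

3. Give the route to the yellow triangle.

forward 4.8 m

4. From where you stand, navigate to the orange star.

turn left 77°, forward 3.0 m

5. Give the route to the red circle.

turn left 59°, forward 6.5 m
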